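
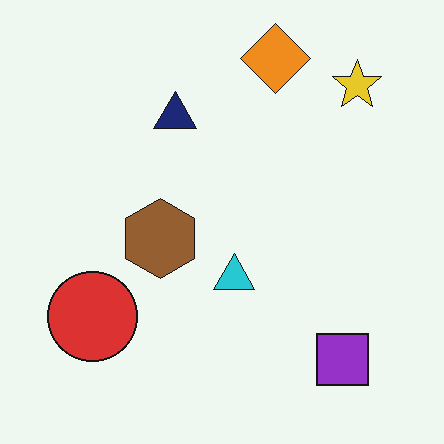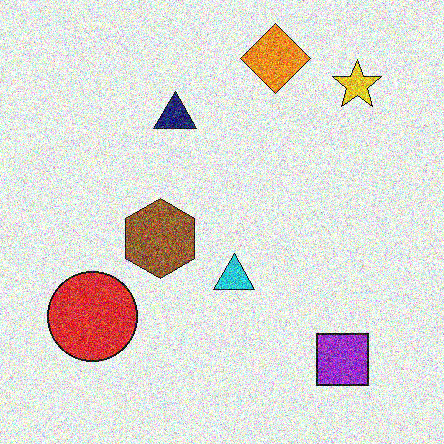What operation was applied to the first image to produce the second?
It was degraded with a thick layer of grain.

Random speckle covers the whole image, including the flat background.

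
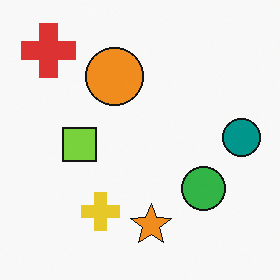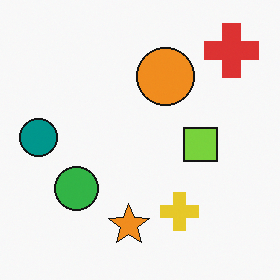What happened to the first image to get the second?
The transformation is: flipped horizontally (left ↔ right).

The teal circle is in the right of the first image and the left of the second — shapes on opposite sides of the vertical midline have swapped in a mirror flip.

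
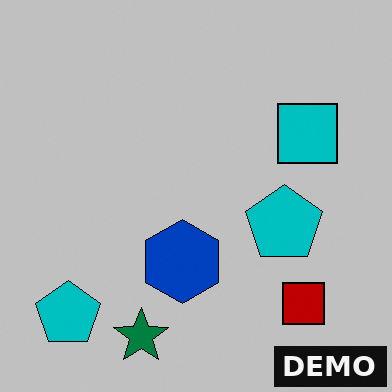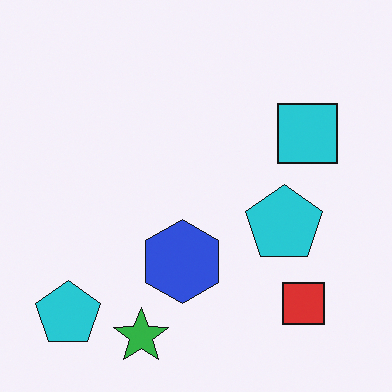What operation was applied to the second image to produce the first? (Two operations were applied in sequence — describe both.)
The image was heavily posterized to just a handful of flat colors, then watermarked with the text "DEMO" in the lower-right corner.

Each flat color has snapped to a coarser quantized level — most visibly, the near-white background has dropped to a flat grey. A dark label reading "DEMO" appears in the lower-right corner.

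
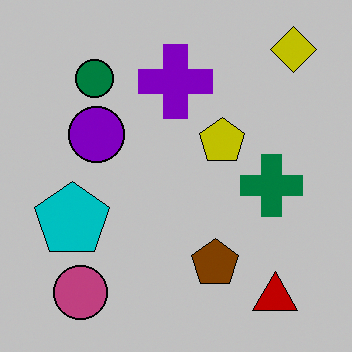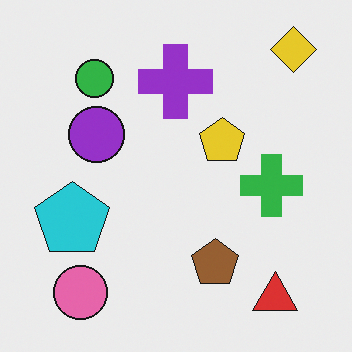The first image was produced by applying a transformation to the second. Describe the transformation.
The first image is the second aggressively posterized.

Each flat color has snapped to a coarser quantized level — most visibly, the near-white background has dropped to a flat grey.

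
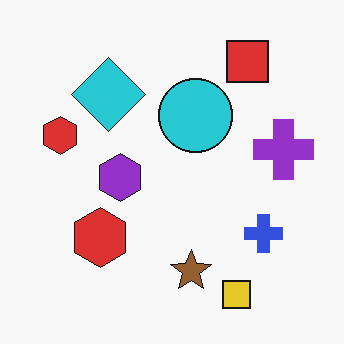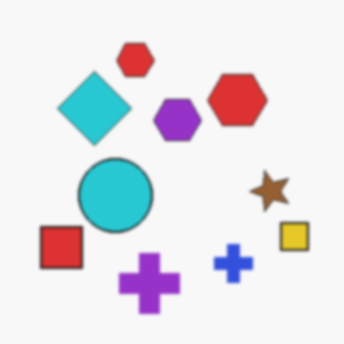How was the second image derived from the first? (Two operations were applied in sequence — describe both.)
The image was transposed (reflected across the top-left ↔ bottom-right diagonal), then slightly softened.

Shapes have swapped their row and column positions — what was in the top-right is now in the bottom-left — a diagonal reflection. Shape edges and outlines are uniformly softened across the whole image.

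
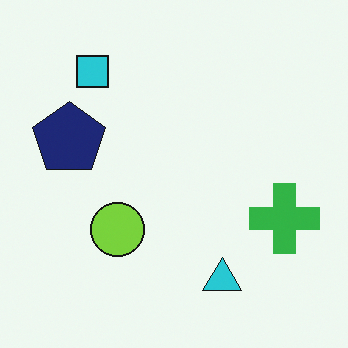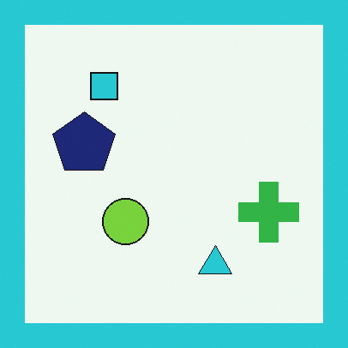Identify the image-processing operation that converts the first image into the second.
The second image is the first framed with a cyan border.

A solid cyan frame runs around the edge of the second image, with the content slightly shrunk inside it.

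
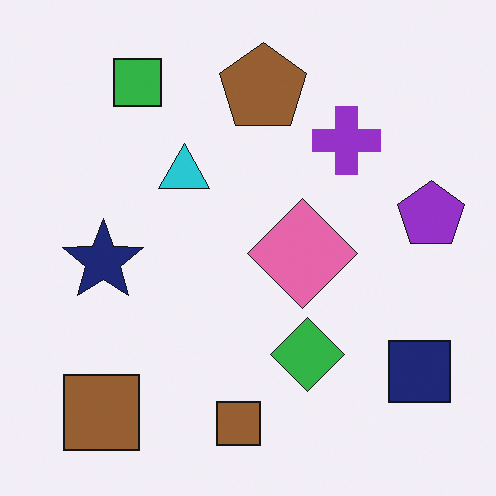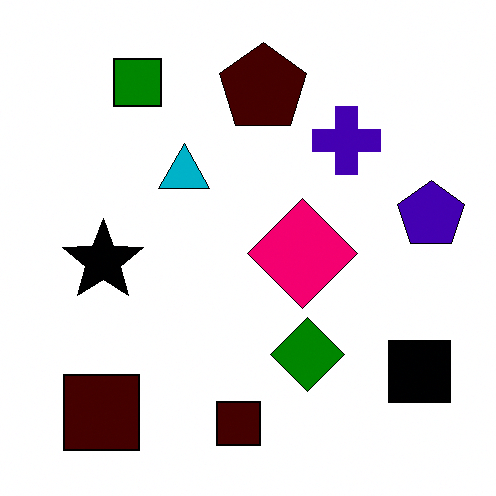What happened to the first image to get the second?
Boosted in contrast.

Tones are pushed away from mid-grey across the whole image — a global contrast change.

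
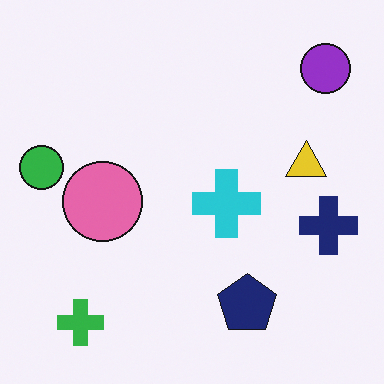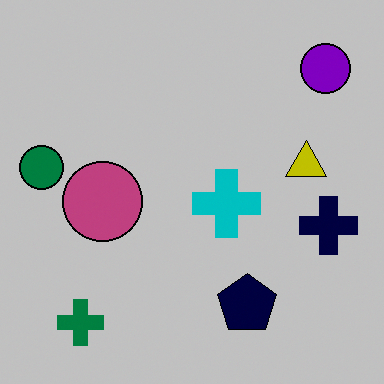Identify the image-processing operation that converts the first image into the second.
It was aggressively posterized.

Each flat color has snapped to a coarser quantized level — most visibly, the near-white background has dropped to a flat grey.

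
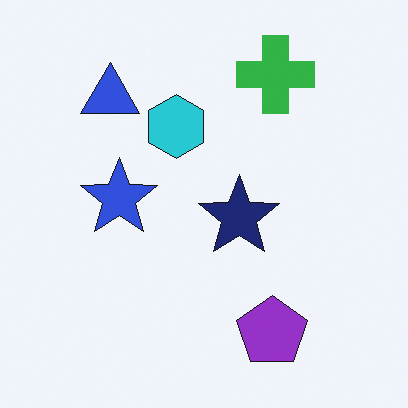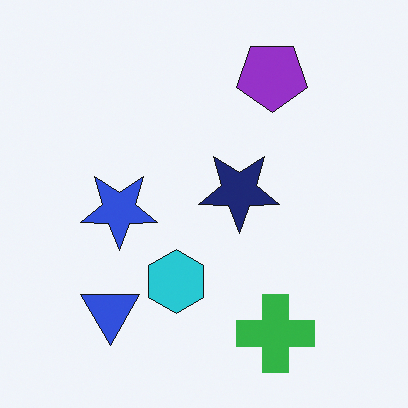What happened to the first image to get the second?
Flipped vertically (top ↔ bottom).

The green cross is in the top-right of the first image and the bottom-right of the second — shapes on opposite sides of the horizontal midline have swapped in a mirror flip.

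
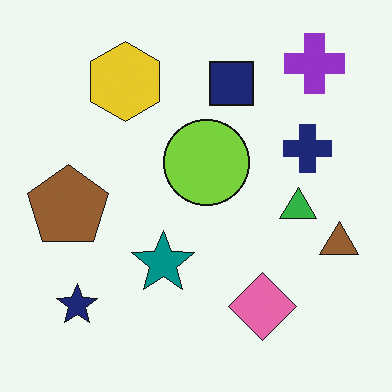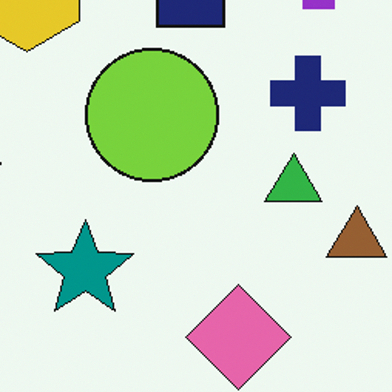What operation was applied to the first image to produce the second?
The transformation is: cropped to a modestly smaller region and rescaled.

The visible shapes are larger and the field of view is narrower; shapes near the original edges may be partly or wholly outside the frame — a crop-and-rescale.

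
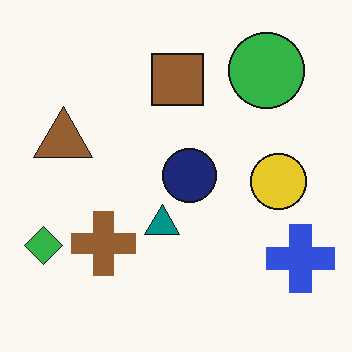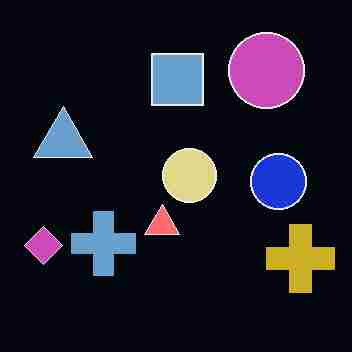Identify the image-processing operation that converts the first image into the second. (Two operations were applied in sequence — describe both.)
The image was degraded with heavy JPEG compression, then color-inverted (negative).

Blocky 8×8 compression artifacts appear around shape edges and the flat background shows ringing — characteristic JPEG degradation. The light background has become dark and every shape's color is its complement — a photographic negative.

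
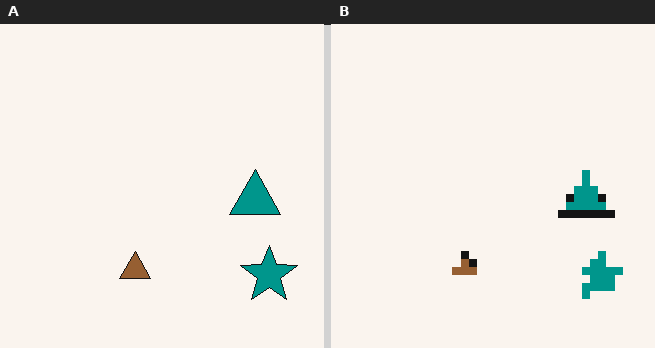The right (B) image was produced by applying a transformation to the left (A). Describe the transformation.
The right (B) image is the left (A) pixelated into visible square blocks.

Shapes are reduced to large square blocks; fine edges and outlines are lost — a downscale-then-upscale (mosaic) effect.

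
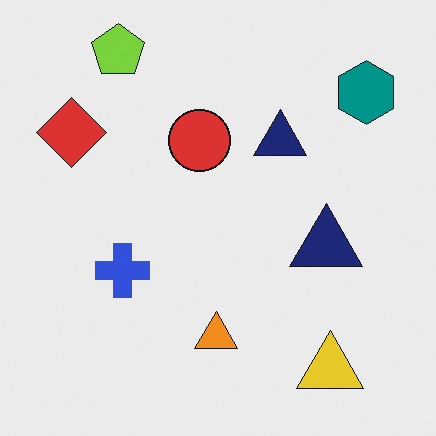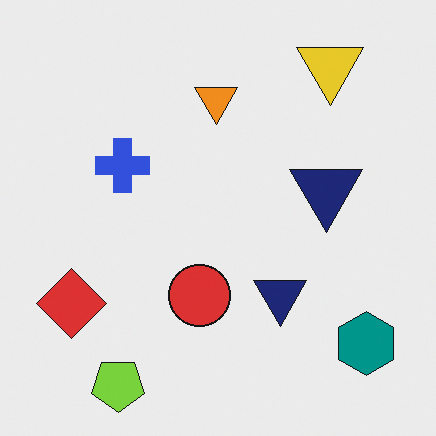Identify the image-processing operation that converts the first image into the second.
The second image is the first flipped vertically (top ↔ bottom).

The lime pentagon is in the top-left of the first image and the bottom-left of the second — shapes on opposite sides of the horizontal midline have swapped in a mirror flip.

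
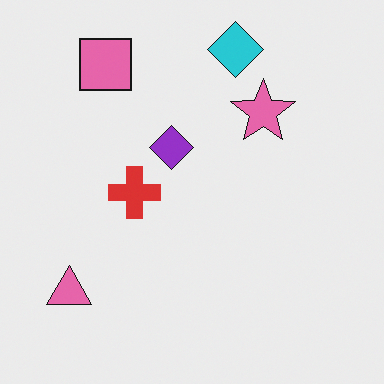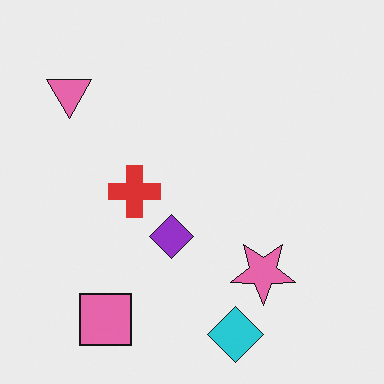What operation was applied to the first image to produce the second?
The image was flipped vertically (top ↔ bottom).

The cyan diamond is in the top of the first image and the bottom of the second — shapes on opposite sides of the horizontal midline have swapped in a mirror flip.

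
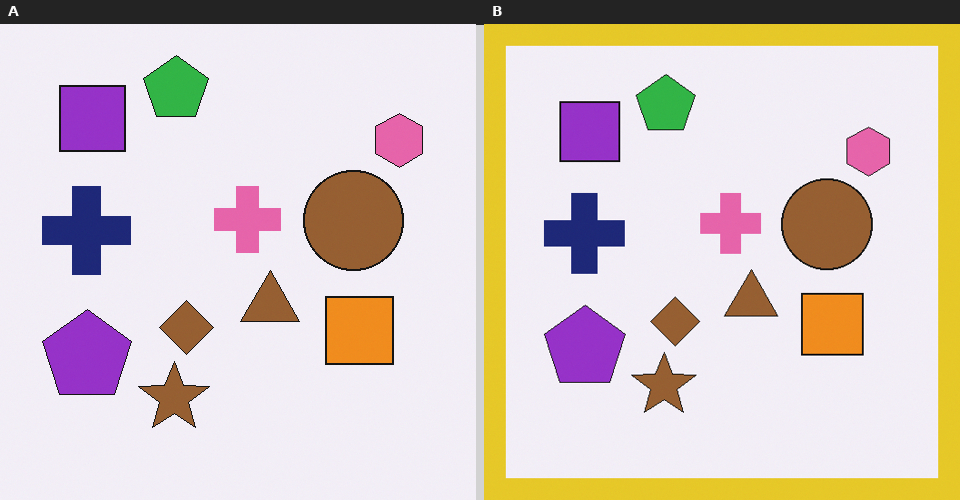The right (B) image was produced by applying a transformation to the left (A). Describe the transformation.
Framed with a yellow border.

A solid yellow frame runs around the edge of the right (B) image, with the content slightly shrunk inside it.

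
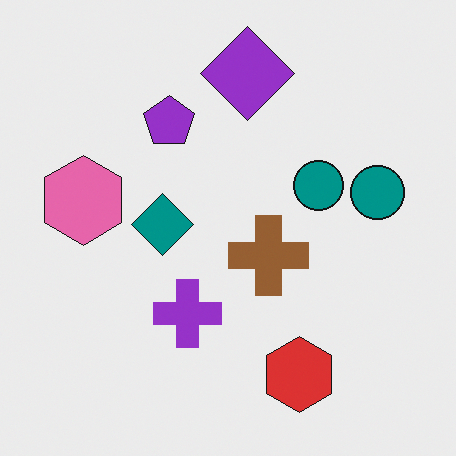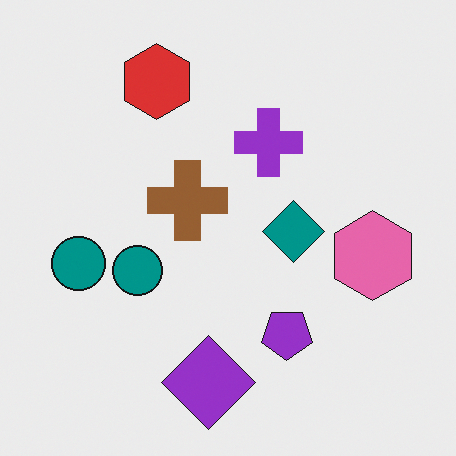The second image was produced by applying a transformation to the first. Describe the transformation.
Rotated 180°.

The red hexagon sits in the bottom of the first image and the top of the second — consistent with a whole-image 180° rotation.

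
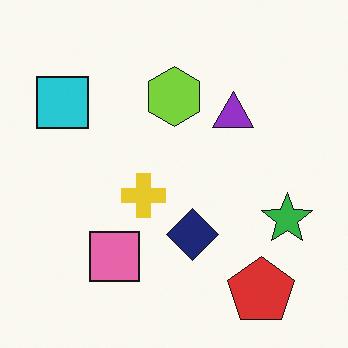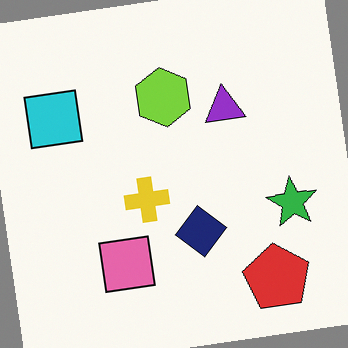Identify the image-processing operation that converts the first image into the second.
This is the original image rotated counter-clockwise by a slight angle.

Every shape is tilted by the same angle and the image corners show triangular fill wedges — a whole-image rotation by a non-right angle.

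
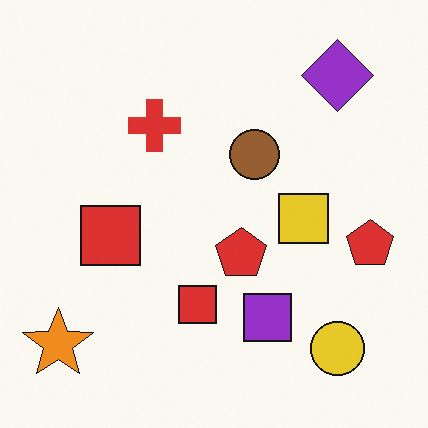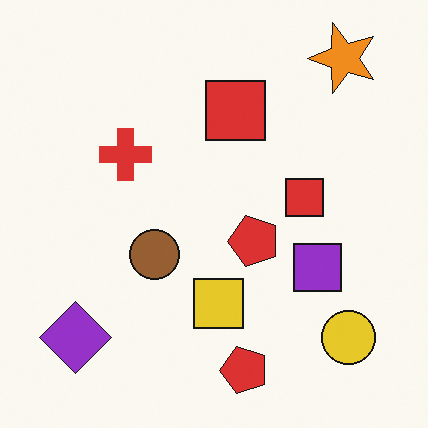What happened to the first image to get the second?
It was transposed (reflected across the top-left ↔ bottom-right diagonal).

Shapes have swapped their row and column positions — what was in the top-right is now in the bottom-left — a diagonal reflection.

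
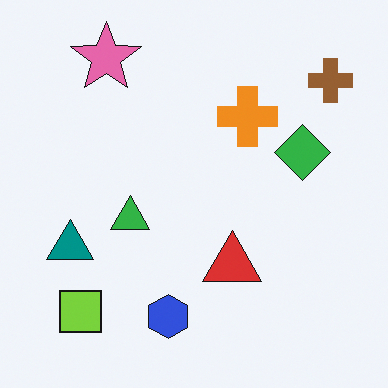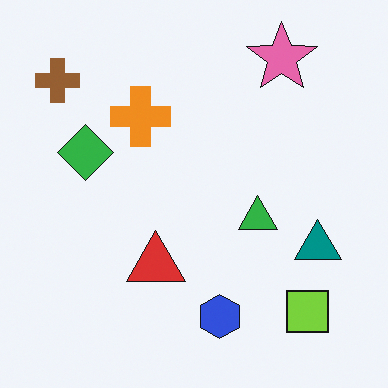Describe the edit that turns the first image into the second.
The transformation is: flipped horizontally (left ↔ right).

The brown cross is in the top-right of the first image and the top-left of the second — shapes on opposite sides of the vertical midline have swapped in a mirror flip.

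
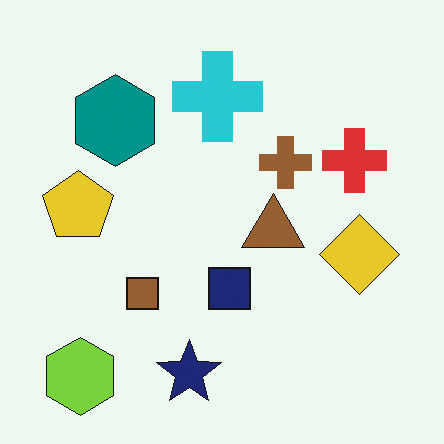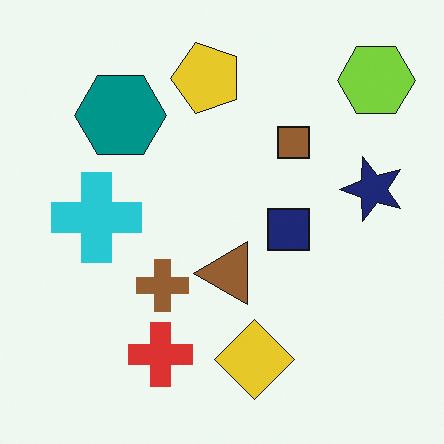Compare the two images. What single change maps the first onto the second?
The second image is the first transposed (reflected across the top-left ↔ bottom-right diagonal).

Shapes have swapped their row and column positions — what was in the top-right is now in the bottom-left — a diagonal reflection.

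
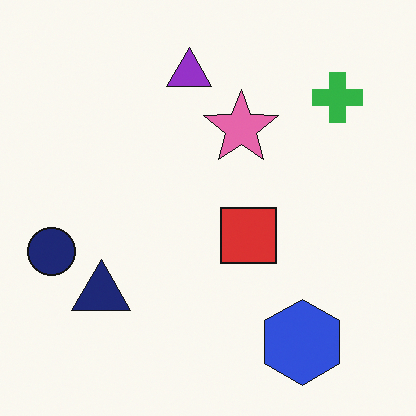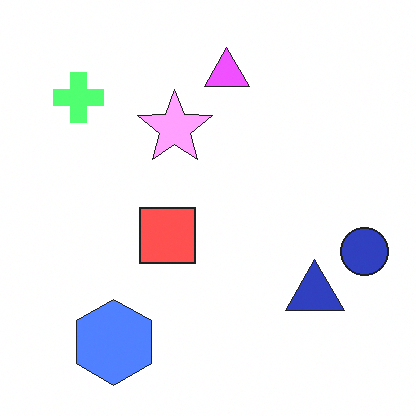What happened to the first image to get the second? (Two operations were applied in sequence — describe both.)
Flipped horizontally (left ↔ right), then substantially brightened.

The navy circle is in the left of the first image and the right of the second — shapes on opposite sides of the vertical midline have swapped in a mirror flip. Every pixel — background and shapes alike — is uniformly brightened.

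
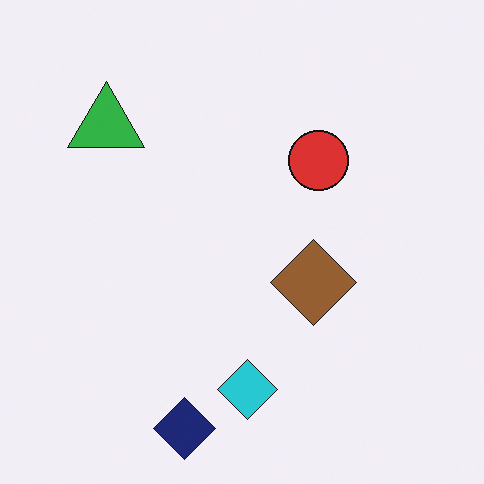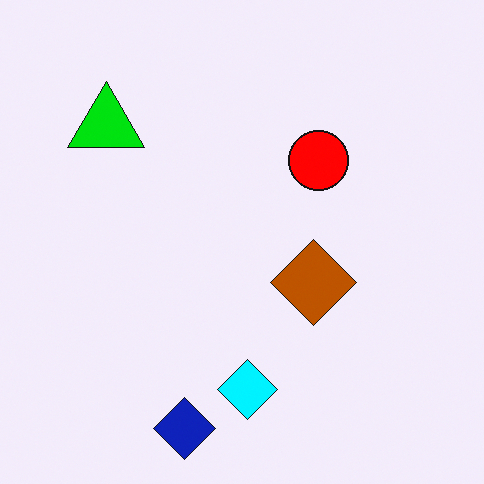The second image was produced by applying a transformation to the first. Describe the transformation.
This is the original image made much more vivid (saturation change).

All colors are more vivid — a global saturation change.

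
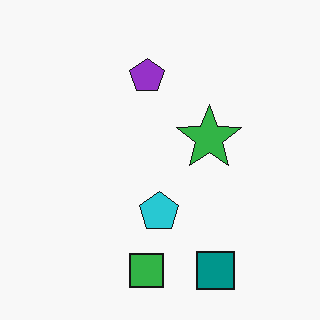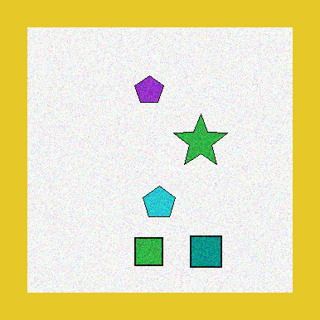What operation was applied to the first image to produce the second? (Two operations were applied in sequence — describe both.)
The image was degraded with visible gaussian noise, then framed with a yellow border.

Random speckle covers the whole image, including the flat background. A solid yellow frame runs around the edge of the second image, with the content slightly shrunk inside it.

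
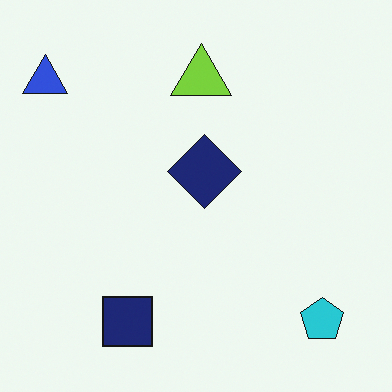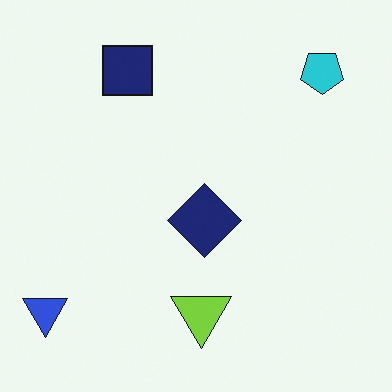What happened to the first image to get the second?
The second image is the first flipped vertically (top ↔ bottom).

The navy square is in the bottom-left of the first image and the top-left of the second — shapes on opposite sides of the horizontal midline have swapped in a mirror flip.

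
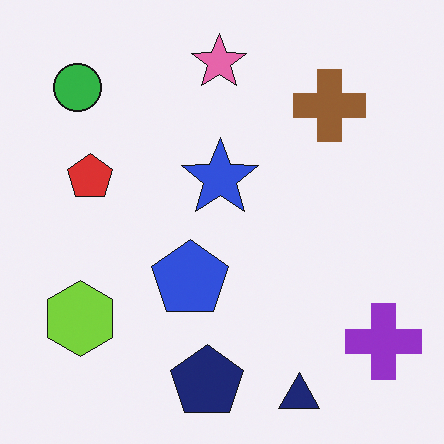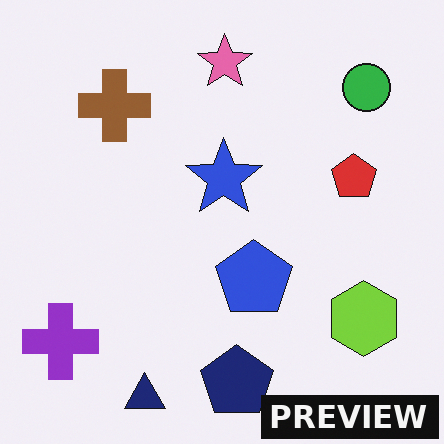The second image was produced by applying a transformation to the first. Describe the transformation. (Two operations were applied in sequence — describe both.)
This is the original image flipped horizontally (left ↔ right), then watermarked with the text "PREVIEW" in the lower-right corner.

The purple cross is in the bottom-right of the first image and the bottom-left of the second — shapes on opposite sides of the vertical midline have swapped in a mirror flip. A dark label reading "PREVIEW" appears in the lower-right corner.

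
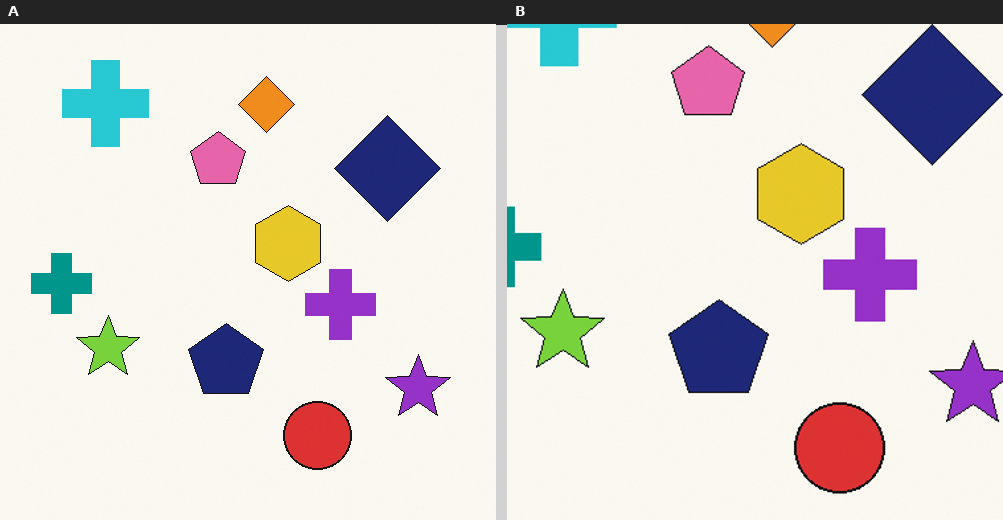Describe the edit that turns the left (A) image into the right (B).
The transformation is: cropped to a modestly smaller region and rescaled.

The visible shapes are larger and the field of view is narrower; shapes near the original edges may be partly or wholly outside the frame — a crop-and-rescale.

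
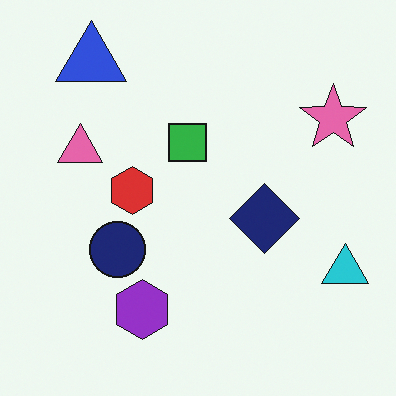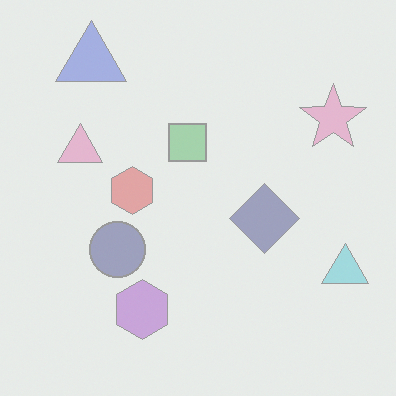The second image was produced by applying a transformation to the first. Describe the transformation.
This is the original image given much lower contrast.

Tones are pushed toward mid-grey across the whole image — a global contrast change.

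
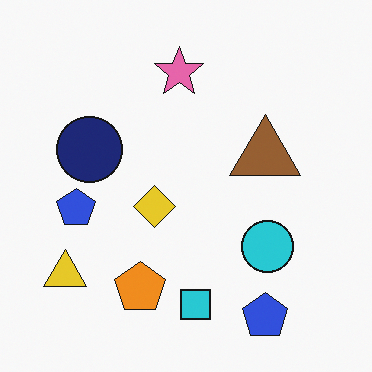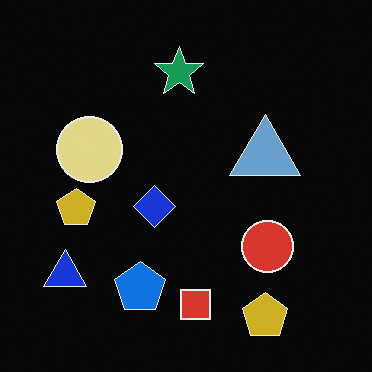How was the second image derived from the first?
The image was color-inverted (negative).

The light background has become dark and every shape's color is its complement — a photographic negative.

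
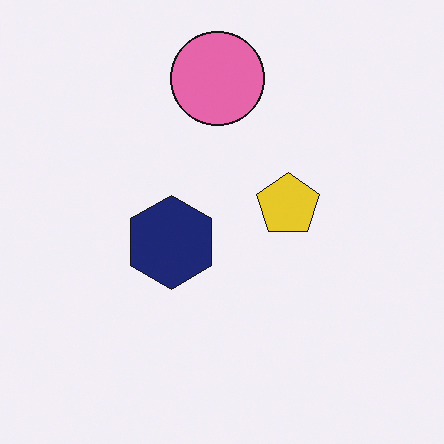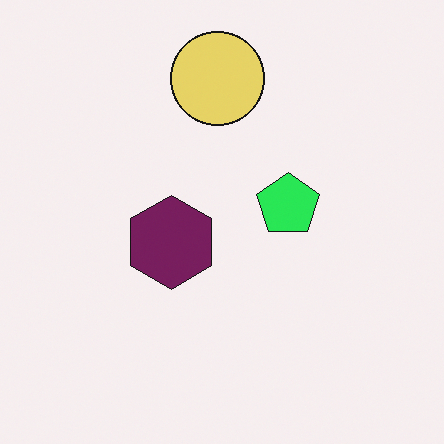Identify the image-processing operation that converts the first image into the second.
The image was hue-shifted noticeably.

Every shape's color has rotated by the same amount around the hue wheel — a uniform hue shift.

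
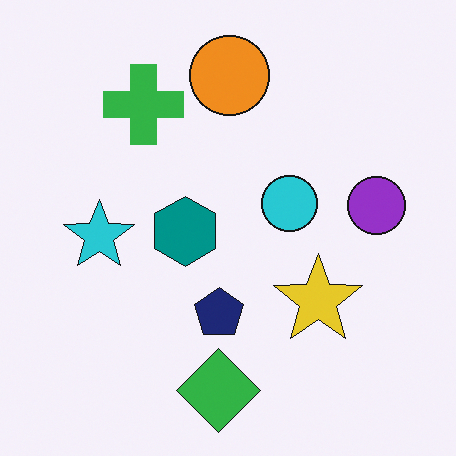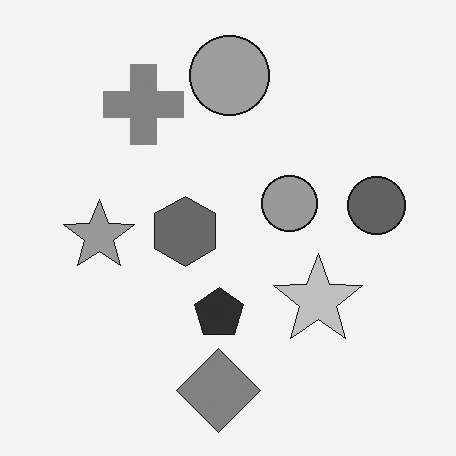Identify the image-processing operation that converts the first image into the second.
The transformation is: converted to grayscale.

All color is removed — every shape is now a shade of grey.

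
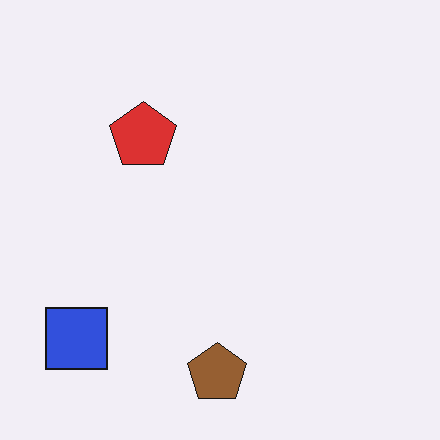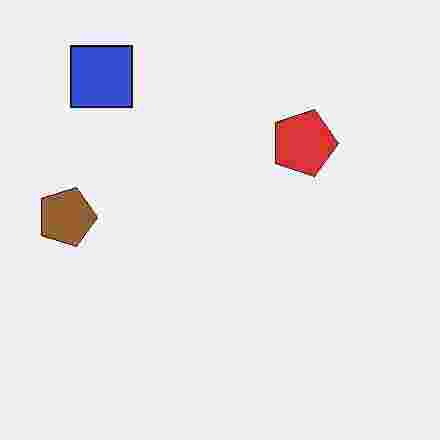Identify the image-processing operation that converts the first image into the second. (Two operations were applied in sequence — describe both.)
It was rotated 90° clockwise, then heavily JPEG-compressed with obvious blocking artifacts.

The blue square sits in the bottom-left of the first image and the top-left of the second — consistent with a whole-image 90° clockwise rotation. Blocky 8×8 compression artifacts appear around shape edges and the flat background shows ringing — characteristic JPEG degradation.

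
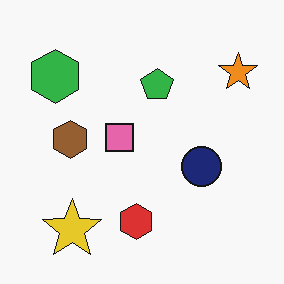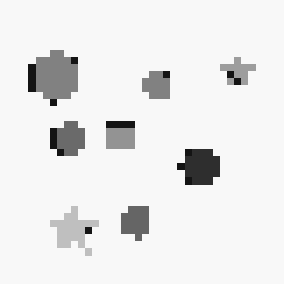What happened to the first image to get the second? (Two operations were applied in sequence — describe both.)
This is the original image converted to grayscale, then moderately pixelated.

All color is removed — every shape is now a shade of grey. Shapes are reduced to large square blocks; fine edges and outlines are lost — a downscale-then-upscale (mosaic) effect.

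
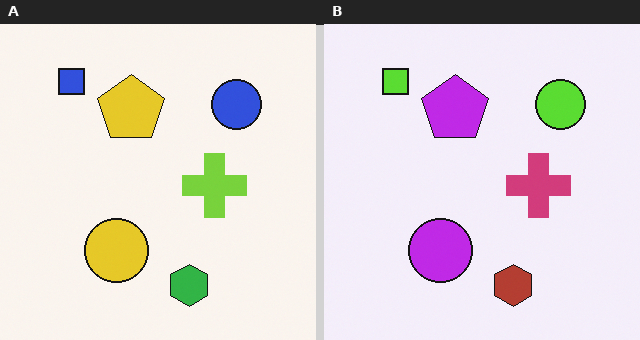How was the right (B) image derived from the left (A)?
Hue-shifted through roughly half the color wheel.

Every shape's color has rotated by the same amount around the hue wheel — a uniform hue shift.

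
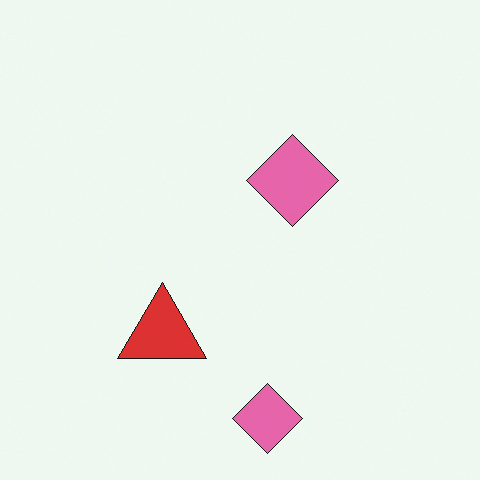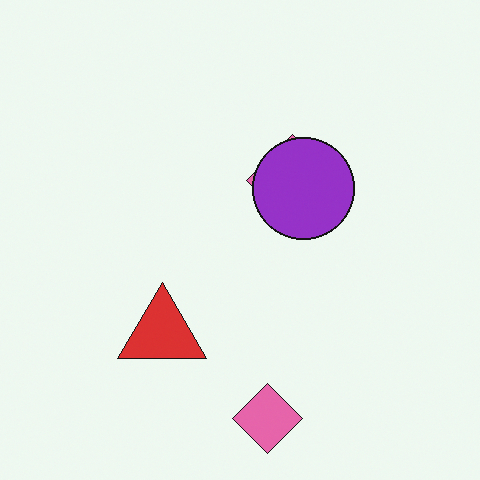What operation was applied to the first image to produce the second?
Overlaid with an additional purple circle.

A purple circle appears in the second image that is absent from the first.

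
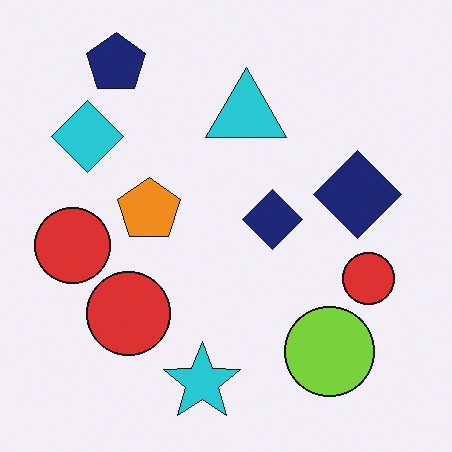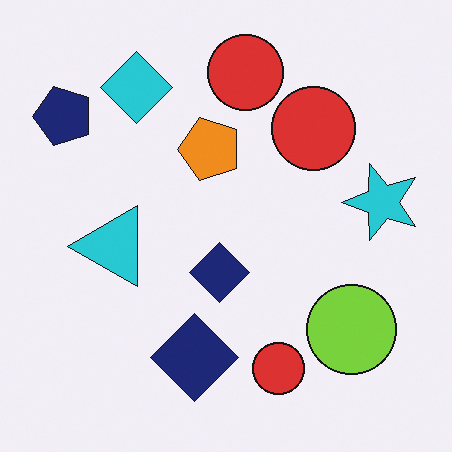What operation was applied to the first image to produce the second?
The transformation is: transposed (reflected across the top-left ↔ bottom-right diagonal).

Shapes have swapped their row and column positions — what was in the top-right is now in the bottom-left — a diagonal reflection.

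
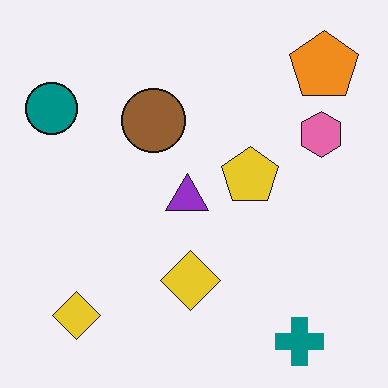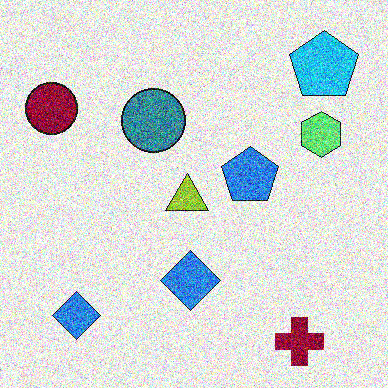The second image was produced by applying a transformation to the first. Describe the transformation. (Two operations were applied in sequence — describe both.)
The image was hue-shifted by a large amount, then degraded with heavy additive noise.

Every shape's color has rotated by the same amount around the hue wheel — a uniform hue shift. Random speckle covers the whole image, including the flat background.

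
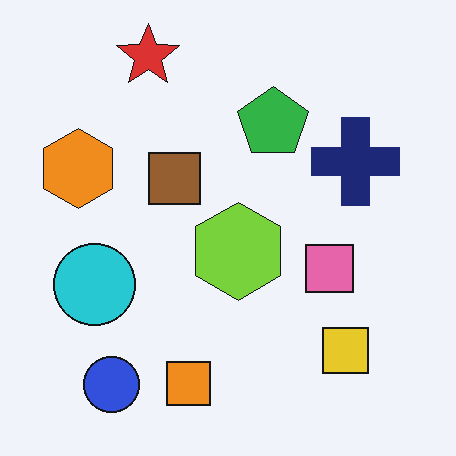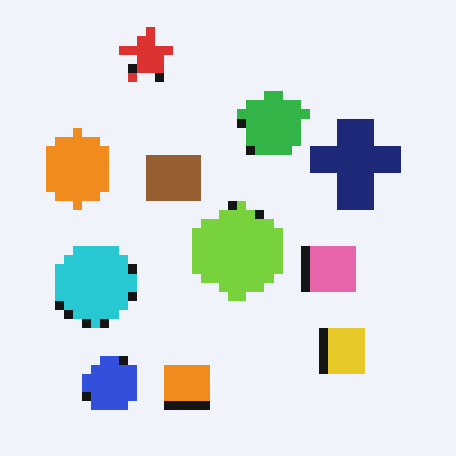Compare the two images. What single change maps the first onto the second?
Coarsely pixelated.

Shapes are reduced to large square blocks; fine edges and outlines are lost — a downscale-then-upscale (mosaic) effect.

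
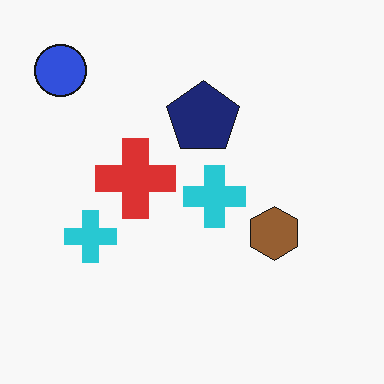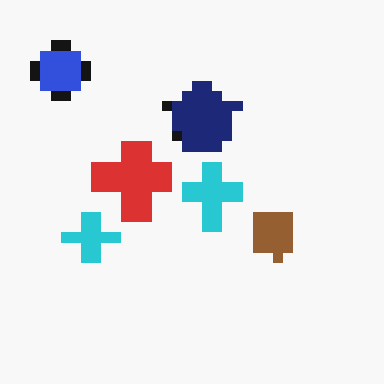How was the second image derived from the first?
It was heavily pixelated into large blocks.

Shapes are reduced to large square blocks; fine edges and outlines are lost — a downscale-then-upscale (mosaic) effect.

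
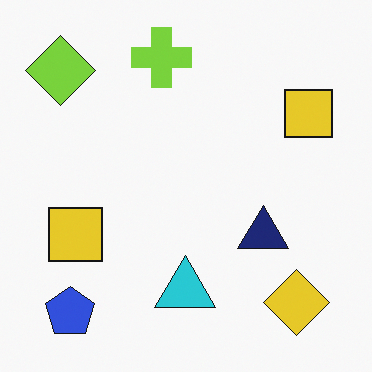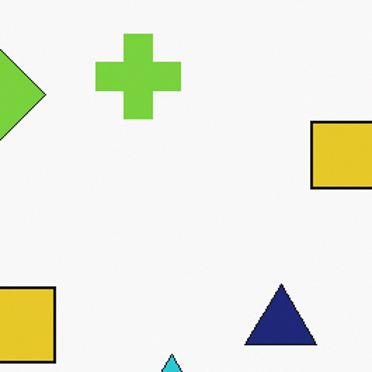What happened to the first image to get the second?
The second image is the first cropped to a modestly smaller region and rescaled.

The visible shapes are larger and the field of view is narrower; shapes near the original edges may be partly or wholly outside the frame — a crop-and-rescale.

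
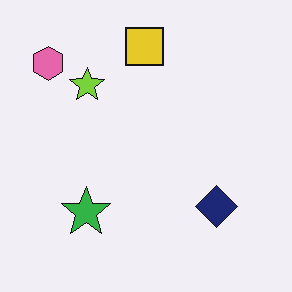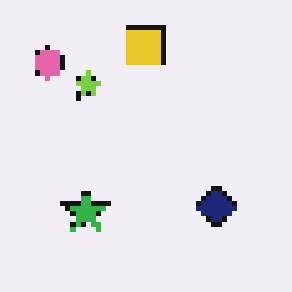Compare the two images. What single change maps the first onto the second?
Mildly pixelated.

Shapes are reduced to large square blocks; fine edges and outlines are lost — a downscale-then-upscale (mosaic) effect.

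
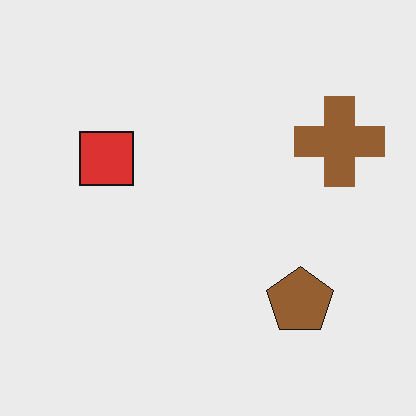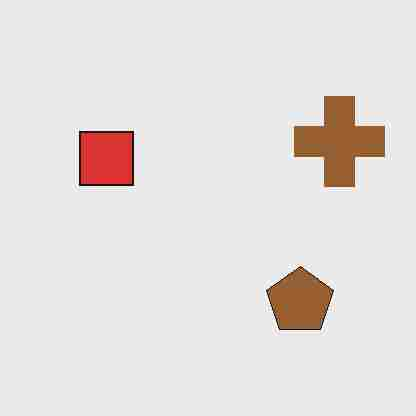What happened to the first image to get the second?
It was degraded with heavy JPEG compression.

Blocky 8×8 compression artifacts appear around shape edges and the flat background shows ringing — characteristic JPEG degradation.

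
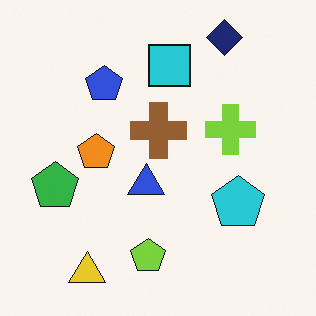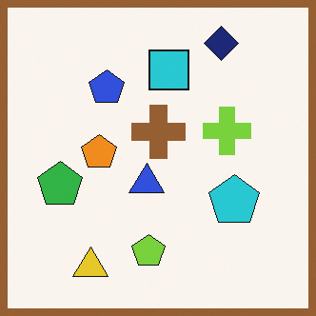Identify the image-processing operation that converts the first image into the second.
Framed with a brown border.

A solid brown frame runs around the edge of the second image, with the content slightly shrunk inside it.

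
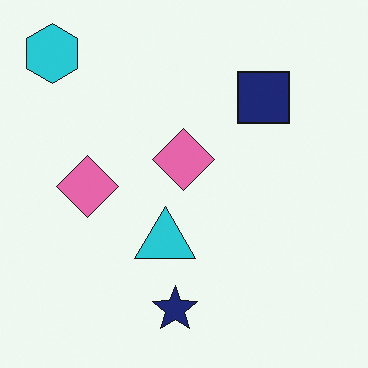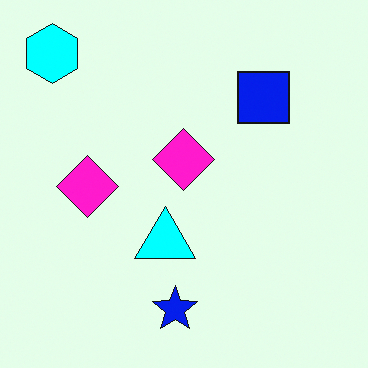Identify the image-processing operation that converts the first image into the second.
It was heavily oversaturated.

All colors are more vivid — a global saturation change.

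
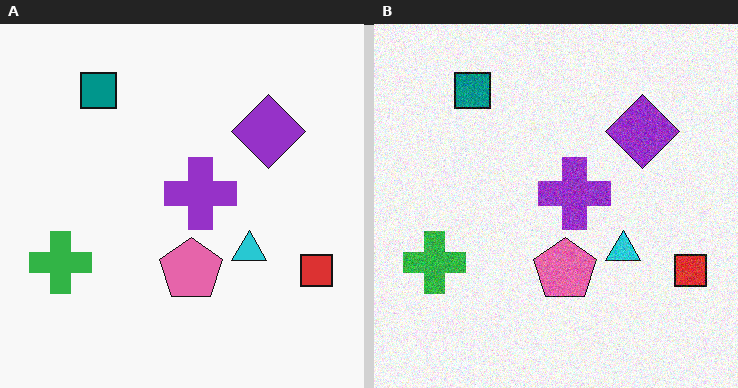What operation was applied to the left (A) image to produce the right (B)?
It was degraded with visible gaussian noise.

Random speckle covers the whole image, including the flat background.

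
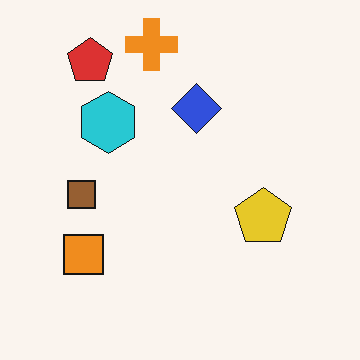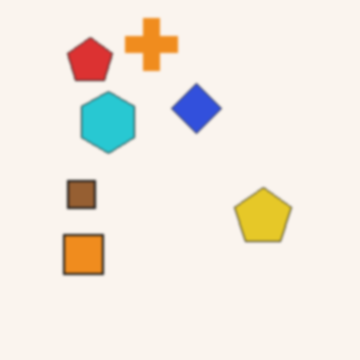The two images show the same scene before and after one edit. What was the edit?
Lightly blurred.

Shape edges and outlines are uniformly softened across the whole image.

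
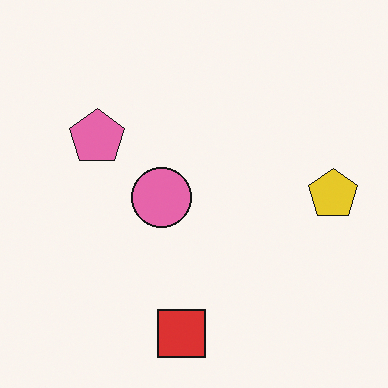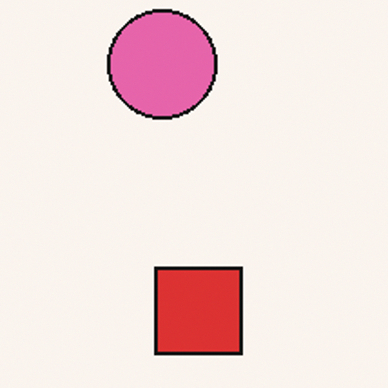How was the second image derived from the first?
The image was cropped to a noticeably smaller region and rescaled.

The visible shapes are larger and the field of view is narrower; shapes near the original edges may be partly or wholly outside the frame — a crop-and-rescale.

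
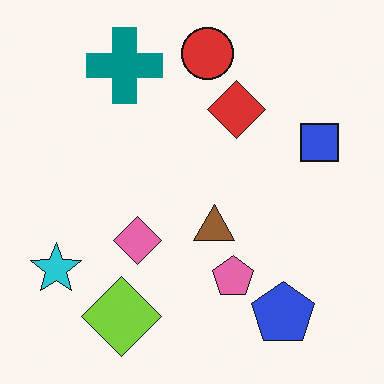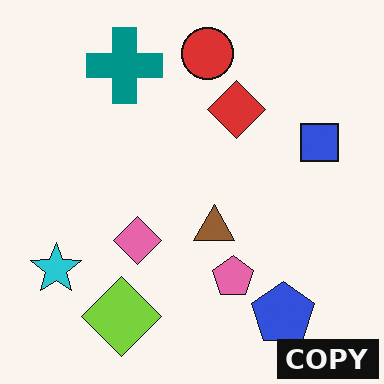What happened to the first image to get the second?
The transformation is: watermarked with the text "COPY" in the lower-right corner.

A dark label reading "COPY" appears in the lower-right corner.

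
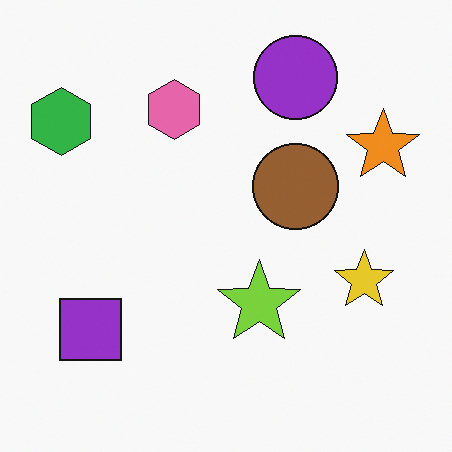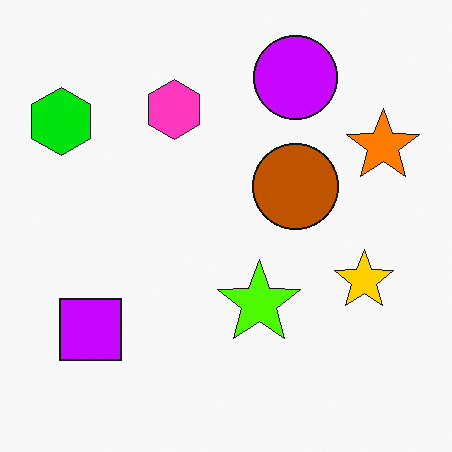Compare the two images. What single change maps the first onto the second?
The second image is the first heavily oversaturated.

All colors are more vivid — a global saturation change.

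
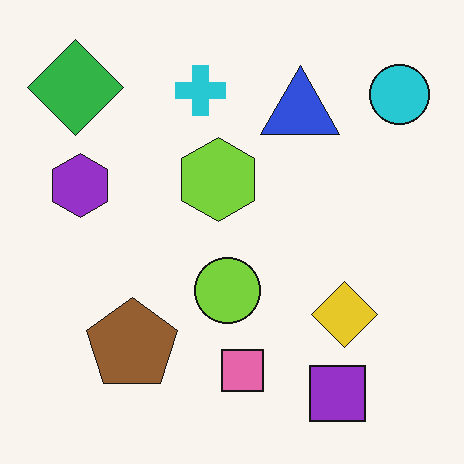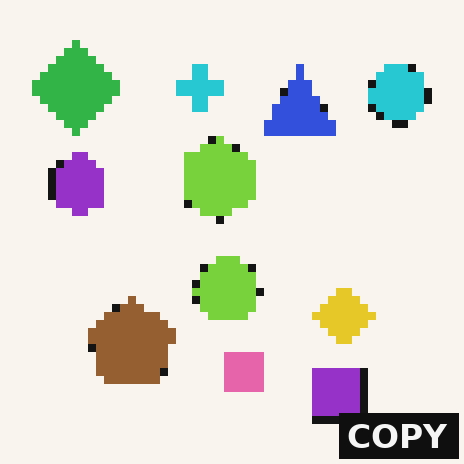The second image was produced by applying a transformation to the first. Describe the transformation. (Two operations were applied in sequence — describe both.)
The second image is the first moderately pixelated, then watermarked with the text "COPY" in the lower-right corner.

Shapes are reduced to large square blocks; fine edges and outlines are lost — a downscale-then-upscale (mosaic) effect. A dark label reading "COPY" appears in the lower-right corner.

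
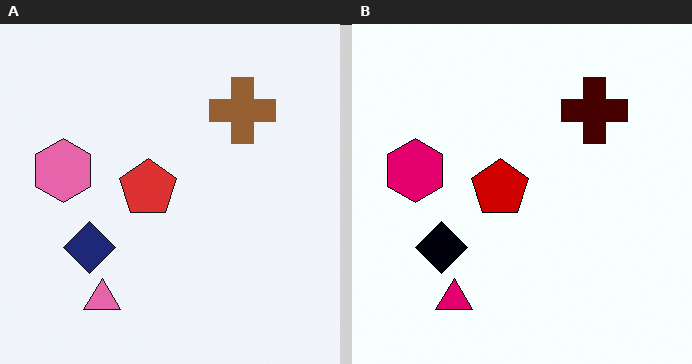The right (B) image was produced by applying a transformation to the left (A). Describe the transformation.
The right (B) image is the left (A) boosted in contrast.

Tones are pushed away from mid-grey across the whole image — a global contrast change.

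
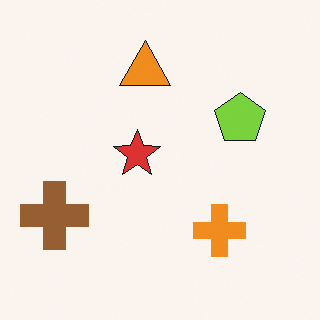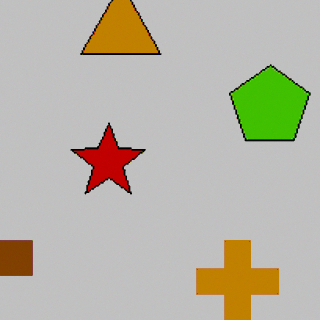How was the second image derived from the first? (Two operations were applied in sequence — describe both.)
The second image is the first cropped to a modestly smaller region and rescaled, then heavily posterized to just a handful of flat colors.

The visible shapes are larger and the field of view is narrower; shapes near the original edges may be partly or wholly outside the frame — a crop-and-rescale. Each flat color has snapped to a coarser quantized level — most visibly, the near-white background has dropped to a flat grey.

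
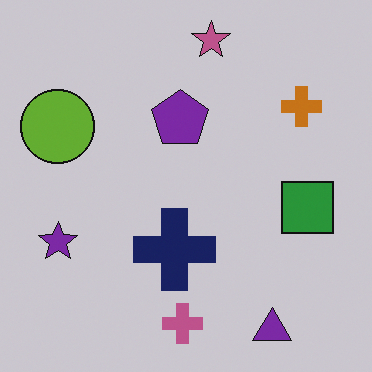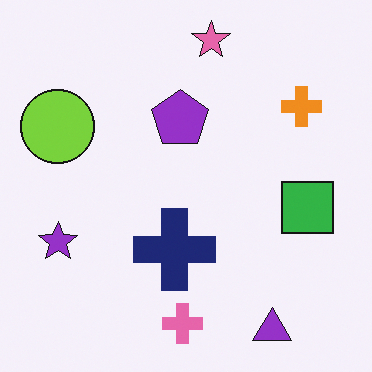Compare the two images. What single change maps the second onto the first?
It was slightly darkened.

Every pixel — background and shapes alike — is uniformly darkened.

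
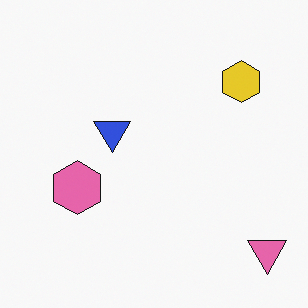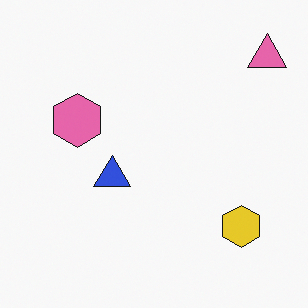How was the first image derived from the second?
It was flipped vertically (top ↔ bottom).

The pink triangle is in the top-right of the second image and the bottom-right of the first — shapes on opposite sides of the horizontal midline have swapped in a mirror flip.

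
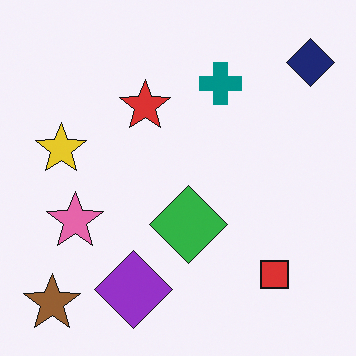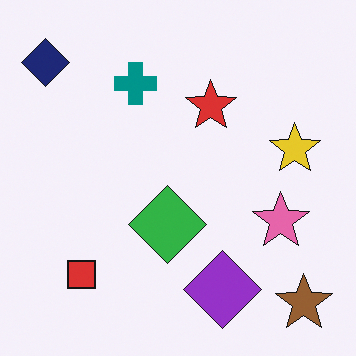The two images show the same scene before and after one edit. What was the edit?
The second image is the first flipped horizontally (left ↔ right).

The navy diamond is in the top-right of the first image and the top-left of the second — shapes on opposite sides of the vertical midline have swapped in a mirror flip.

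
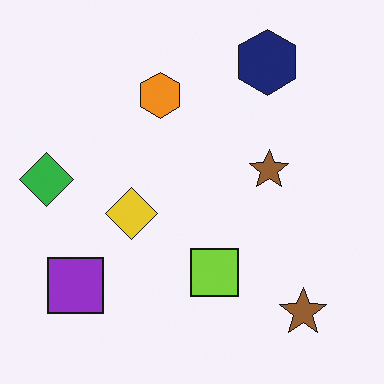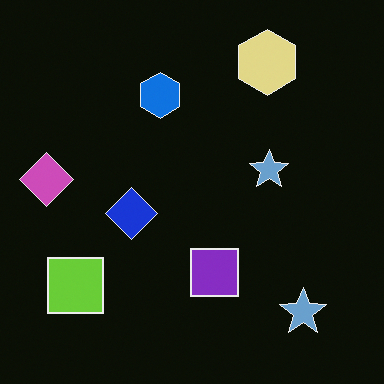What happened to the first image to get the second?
It was color-inverted (negative).

The light background has become dark and every shape's color is its complement — a photographic negative.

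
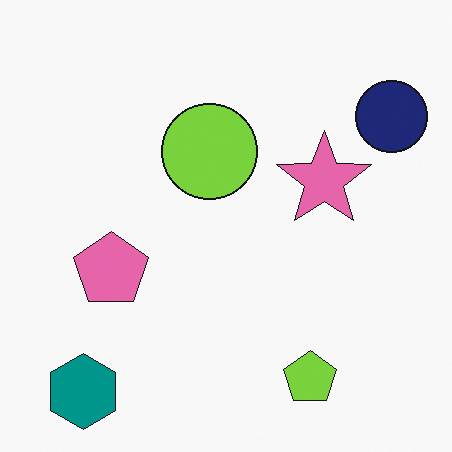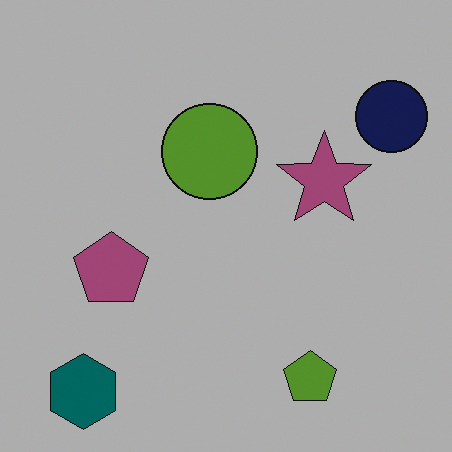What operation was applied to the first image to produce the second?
This is the original image darkened a lot.

Every pixel — background and shapes alike — is uniformly darkened.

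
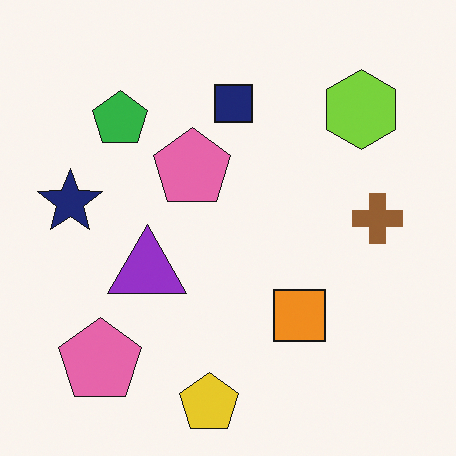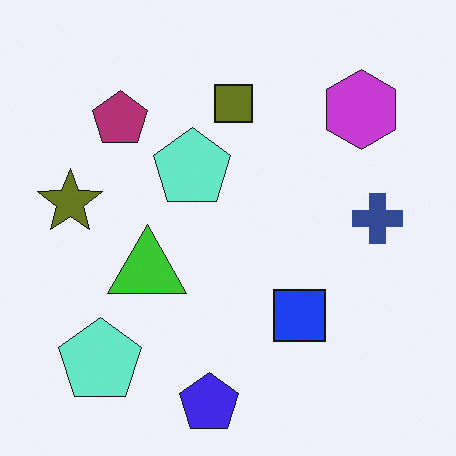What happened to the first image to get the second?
The second image is the first hue-shifted by a large amount.

Every shape's color has rotated by the same amount around the hue wheel — a uniform hue shift.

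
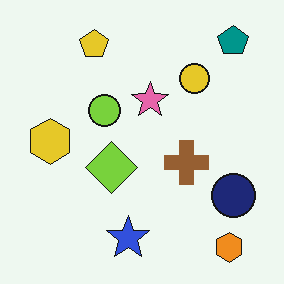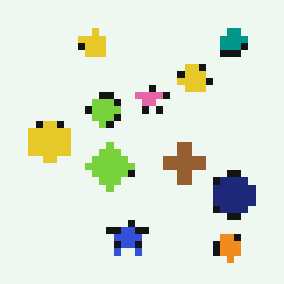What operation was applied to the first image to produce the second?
The transformation is: pixelated into visible square blocks.

Shapes are reduced to large square blocks; fine edges and outlines are lost — a downscale-then-upscale (mosaic) effect.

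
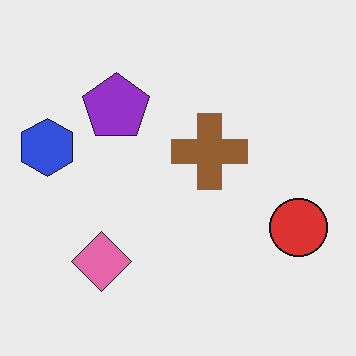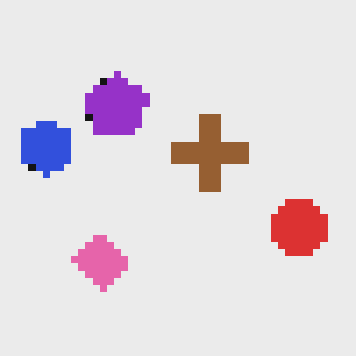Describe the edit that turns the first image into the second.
Pixelated into visible square blocks.

Shapes are reduced to large square blocks; fine edges and outlines are lost — a downscale-then-upscale (mosaic) effect.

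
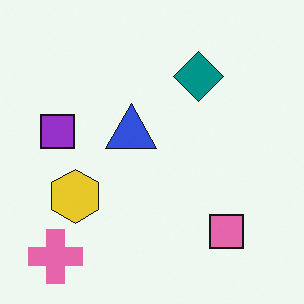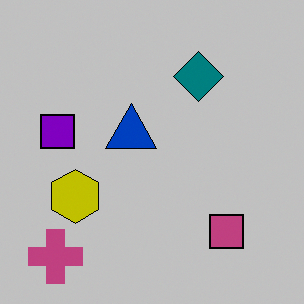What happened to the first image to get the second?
The transformation is: heavily posterized to just a handful of flat colors.

Each flat color has snapped to a coarser quantized level — most visibly, the near-white background has dropped to a flat grey.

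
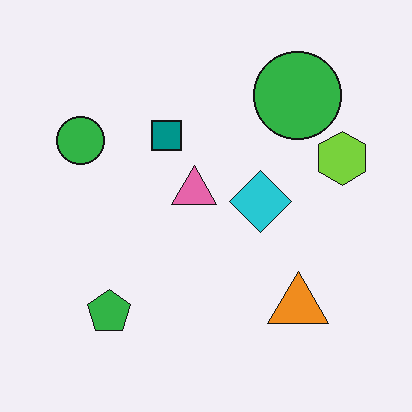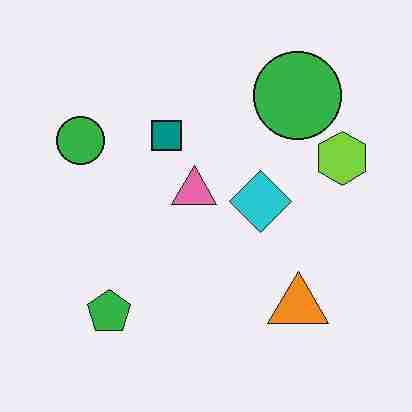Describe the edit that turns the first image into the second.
The image was heavily JPEG-compressed with obvious blocking artifacts.

Blocky 8×8 compression artifacts appear around shape edges and the flat background shows ringing — characteristic JPEG degradation.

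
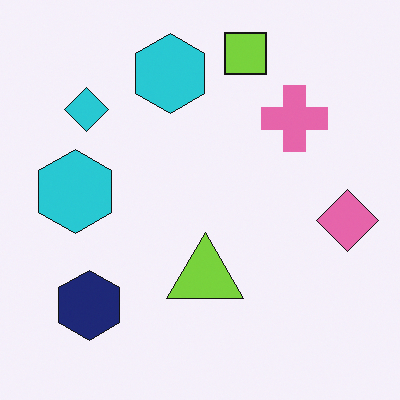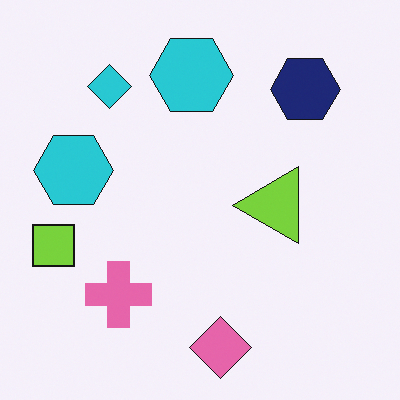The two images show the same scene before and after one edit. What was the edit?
The second image is the first transposed (reflected across the top-left ↔ bottom-right diagonal).

Shapes have swapped their row and column positions — what was in the top-right is now in the bottom-left — a diagonal reflection.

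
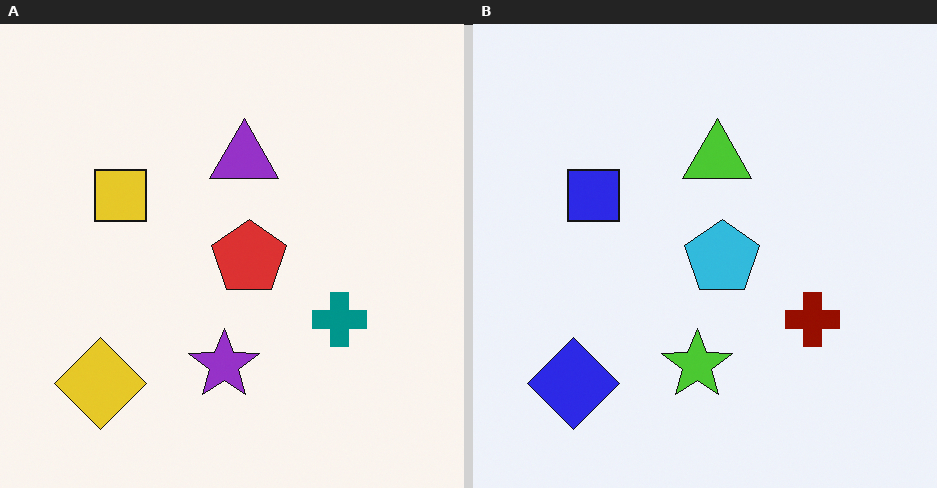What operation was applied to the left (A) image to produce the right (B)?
Hue-shifted by a large amount.

Every shape's color has rotated by the same amount around the hue wheel — a uniform hue shift.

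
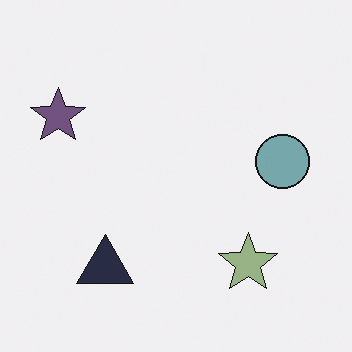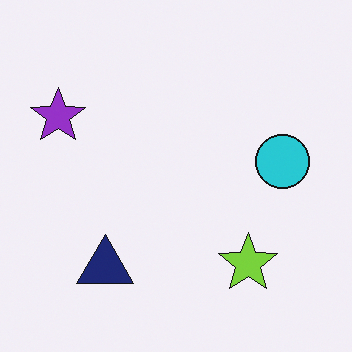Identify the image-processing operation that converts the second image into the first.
The image was heavily desaturated.

All colors are more muted and greyish — a global saturation change.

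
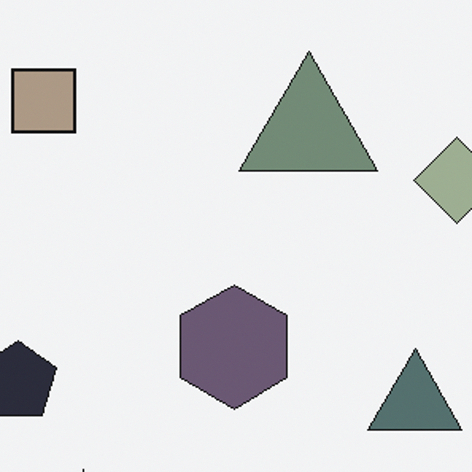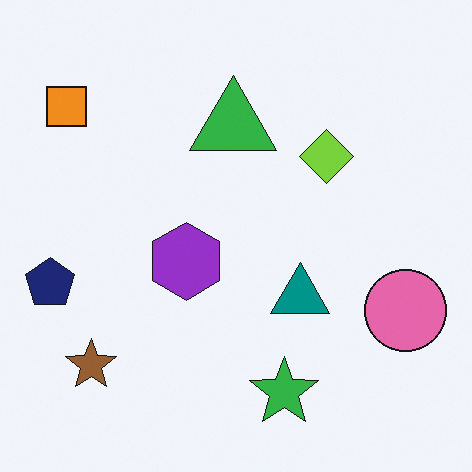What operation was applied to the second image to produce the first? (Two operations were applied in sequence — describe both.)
The first image is the second heavily desaturated, then cropped to a modestly smaller region and rescaled.

All colors are more muted and greyish — a global saturation change. The visible shapes are larger and the field of view is narrower; shapes near the original edges may be partly or wholly outside the frame — a crop-and-rescale.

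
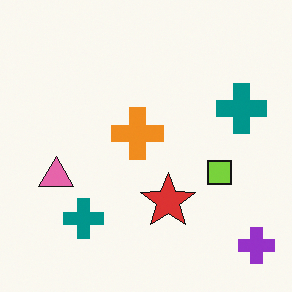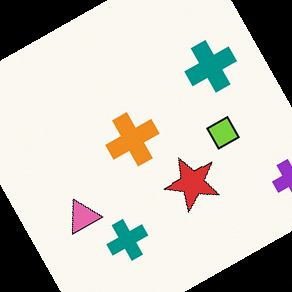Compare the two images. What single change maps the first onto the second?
This is the original image rotated counter-clockwise by a clearly visible amount.

Every shape is tilted by the same angle and the image corners show triangular fill wedges — a whole-image rotation by a non-right angle.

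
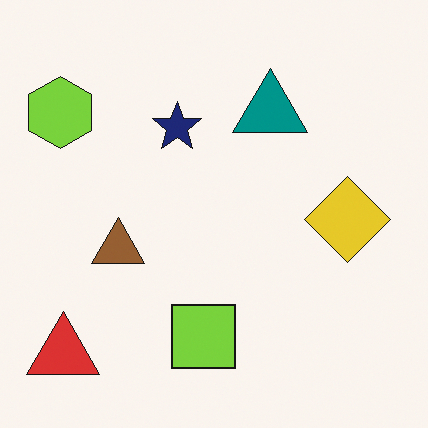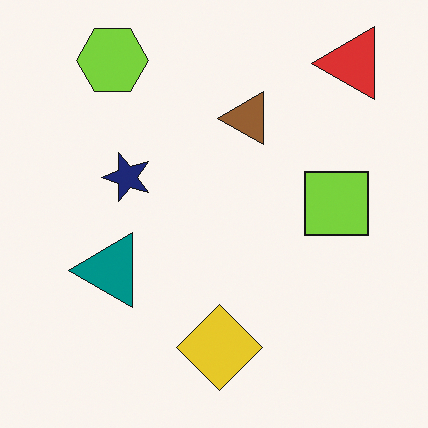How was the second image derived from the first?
The image was transposed (reflected across the top-left ↔ bottom-right diagonal).

Shapes have swapped their row and column positions — what was in the top-right is now in the bottom-left — a diagonal reflection.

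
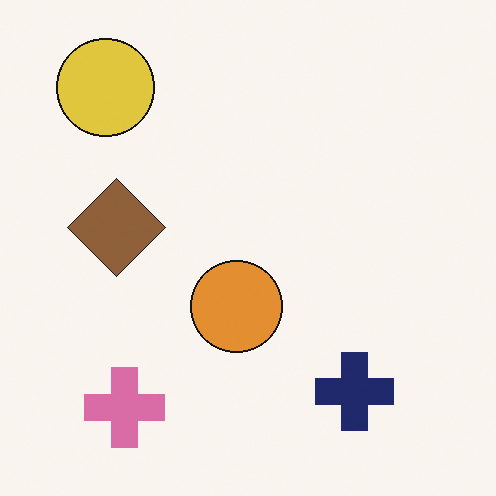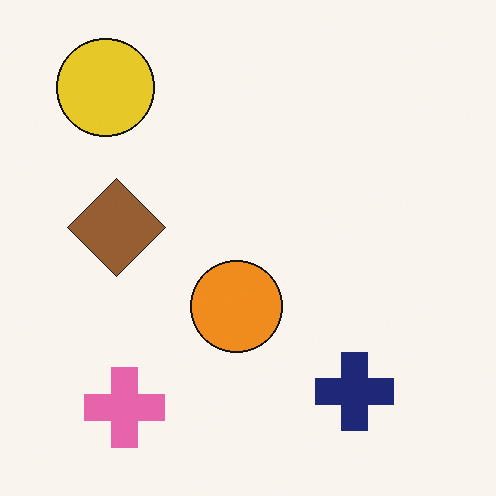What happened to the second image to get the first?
This is the original image slightly desaturated.

All colors are more muted and greyish — a global saturation change.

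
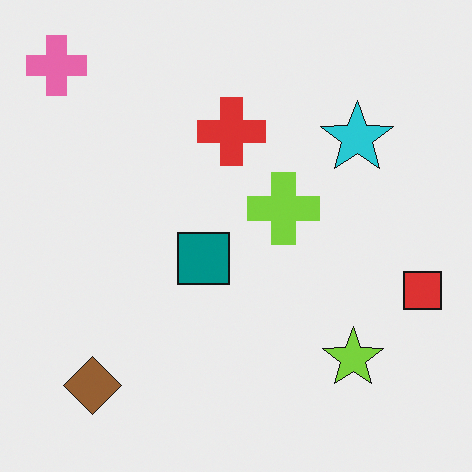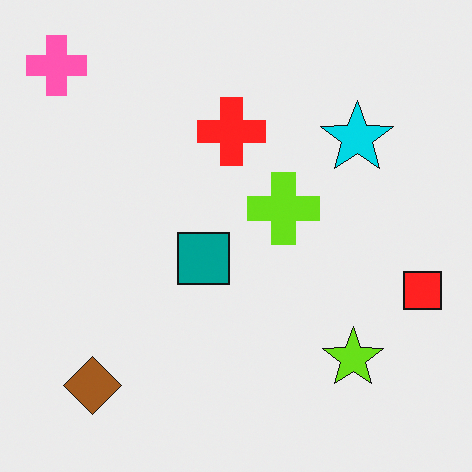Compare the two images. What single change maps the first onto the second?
The image was slightly oversaturated.

All colors are more vivid — a global saturation change.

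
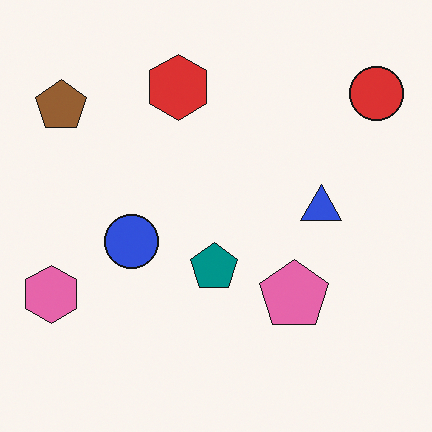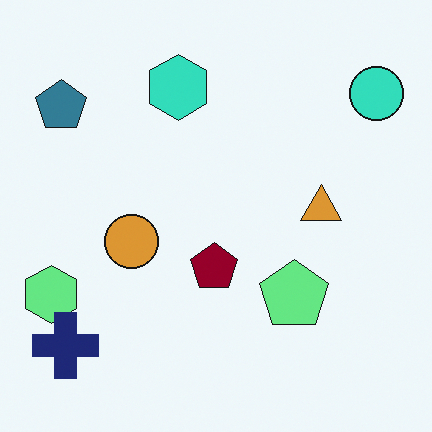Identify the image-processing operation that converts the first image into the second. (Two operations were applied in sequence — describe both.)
The image was hue-shifted through roughly half the color wheel, then overlaid with an additional navy cross.

Every shape's color has rotated by the same amount around the hue wheel — a uniform hue shift. A navy cross appears in the second image that is absent from the first.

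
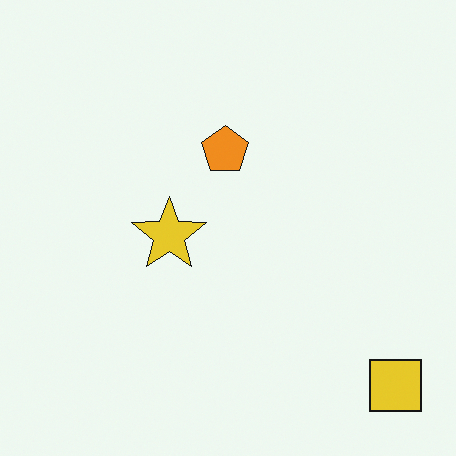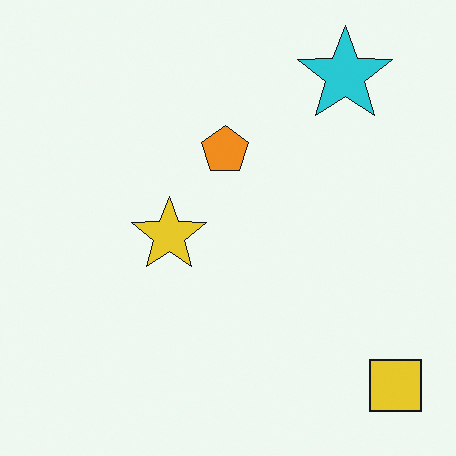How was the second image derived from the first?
The second image is the first overlaid with an additional cyan star.

A cyan star appears in the second image that is absent from the first.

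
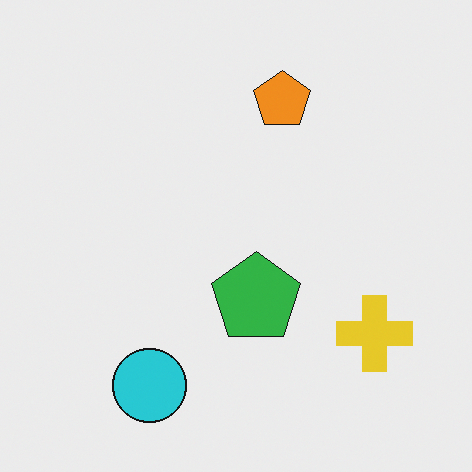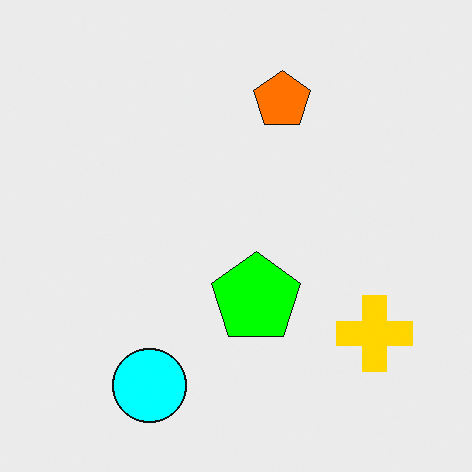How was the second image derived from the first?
Heavily oversaturated.

All colors are more vivid — a global saturation change.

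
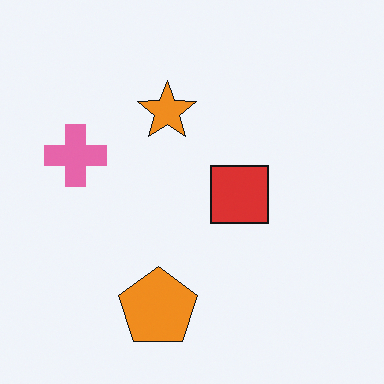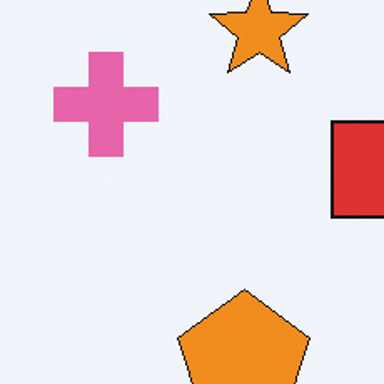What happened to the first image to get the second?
Cropped to a noticeably smaller region and rescaled.

The visible shapes are larger and the field of view is narrower; shapes near the original edges may be partly or wholly outside the frame — a crop-and-rescale.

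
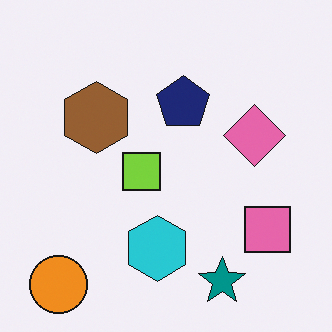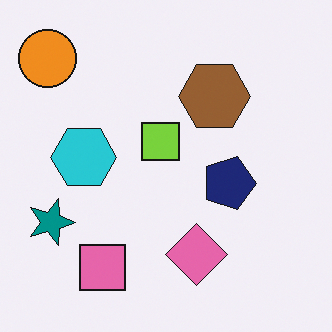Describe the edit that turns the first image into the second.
Rotated 90° clockwise.

The orange circle sits in the bottom-left of the first image and the top-left of the second — consistent with a whole-image 90° clockwise rotation.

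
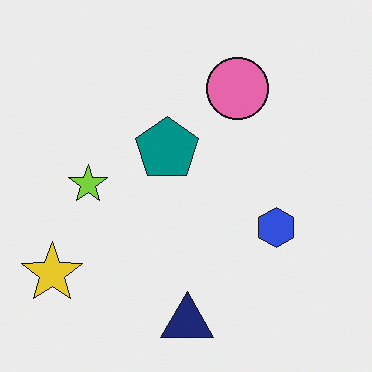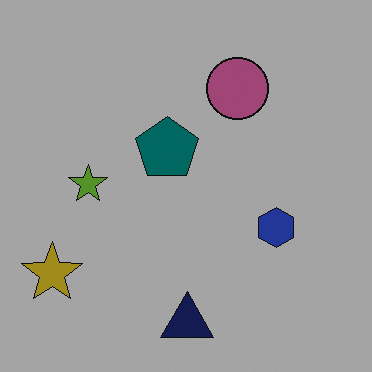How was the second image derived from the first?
This is the original image darkened a lot.

Every pixel — background and shapes alike — is uniformly darkened.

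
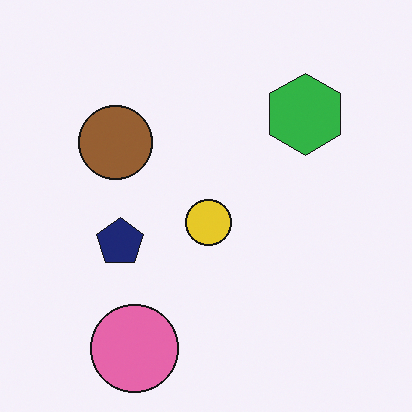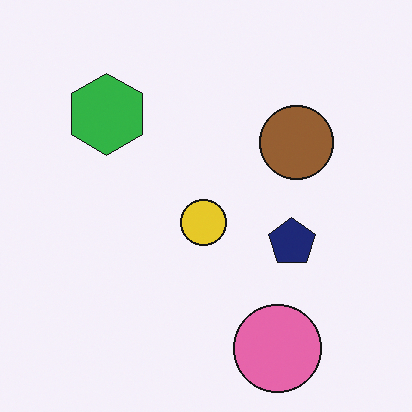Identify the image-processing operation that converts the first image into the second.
Flipped horizontally (left ↔ right).

The green hexagon is in the top-right of the first image and the top-left of the second — shapes on opposite sides of the vertical midline have swapped in a mirror flip.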